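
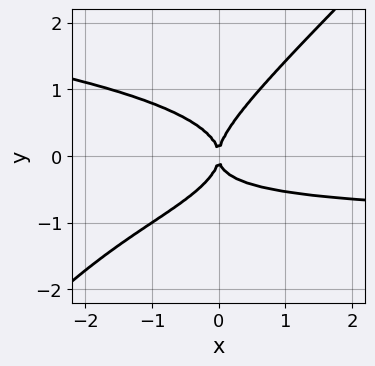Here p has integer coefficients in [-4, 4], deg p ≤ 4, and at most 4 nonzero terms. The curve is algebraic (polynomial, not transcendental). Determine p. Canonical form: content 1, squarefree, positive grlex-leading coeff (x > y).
2*x*y^3 - 2*y^4 + x^2*y + x^2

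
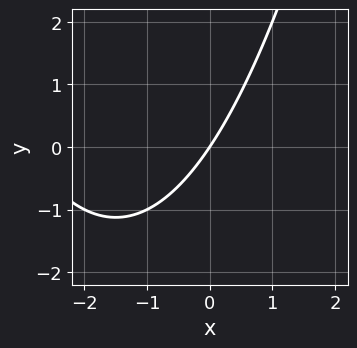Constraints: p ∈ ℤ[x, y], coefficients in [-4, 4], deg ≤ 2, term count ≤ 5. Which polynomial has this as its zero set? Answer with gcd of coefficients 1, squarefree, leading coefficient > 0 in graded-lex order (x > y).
First, deg p = 2.
Then, checking where it meets the axes: one x-axis crossing is at x = 0; it crosses the y-axis at the gridline y = 0.
Finally, the integer polynomial consistent with all of this is the stated p.

x^2 + 3*x - 2*y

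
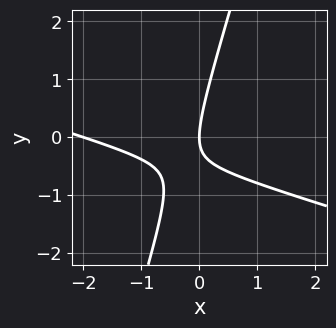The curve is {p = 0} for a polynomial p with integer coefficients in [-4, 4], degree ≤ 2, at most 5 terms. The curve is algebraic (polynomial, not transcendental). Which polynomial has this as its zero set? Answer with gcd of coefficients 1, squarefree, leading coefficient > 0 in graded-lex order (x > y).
x^2 + 3*x*y - y^2 + 2*x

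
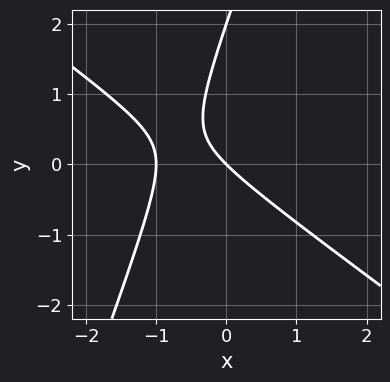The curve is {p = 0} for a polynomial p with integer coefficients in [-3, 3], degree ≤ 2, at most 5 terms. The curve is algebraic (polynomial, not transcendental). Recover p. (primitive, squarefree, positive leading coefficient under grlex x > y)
(a) Degree: a generic line meets the curve in up to 2 points, so deg p = 2.
(b) Checking where it meets the axes: among the integer gridlines, it crosses the x-axis at x ∈ {-1, 0}; the y-axis gridline crossings are at y ∈ {0, 2}.
(c) These observations pin down the coefficients.

2*x^2 + 2*x*y - y^2 + 2*x + 2*y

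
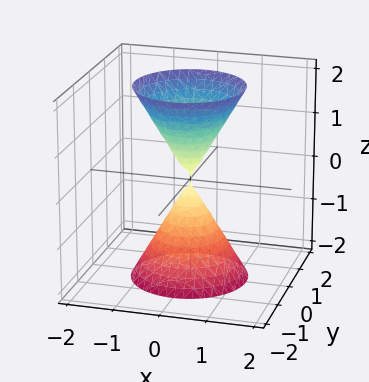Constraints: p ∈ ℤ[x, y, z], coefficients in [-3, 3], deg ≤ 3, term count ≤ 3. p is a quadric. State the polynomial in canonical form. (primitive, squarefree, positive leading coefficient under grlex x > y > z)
3*x^2 + 3*y^2 - z^2

(a) The picture has 2 separate pieces. Treating them together as one polynomial.
(b) Degree: two nappes meeting at a single point; a quadric, so deg p = 2.
(c) Symmetries: mirror symmetry z ↦ −z ⇒ only even powers of z; every cross-section ⟂ z is a circle, so x, y appear only via x² + y².
(d) Against the integer gridlines: it crosses the x-axis at the gridline x = 0; it crosses the z-axis at the gridline z = 0; it crosses the y-axis at the gridline y = 0.
(e) Together with the visible shape, these determine p as stated.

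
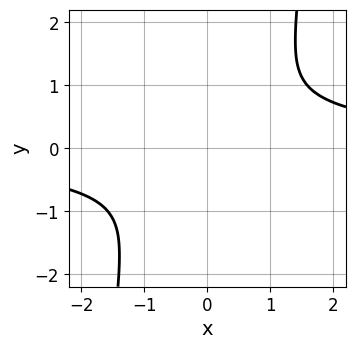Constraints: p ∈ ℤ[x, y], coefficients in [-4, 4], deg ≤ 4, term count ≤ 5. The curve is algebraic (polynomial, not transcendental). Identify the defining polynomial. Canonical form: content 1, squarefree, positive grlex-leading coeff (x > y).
1. The degree is 4 — no degree-3 curve has this shape.
2. Putting this together gives p.

2*x^3*y - 3*x^2 + x*y - 2*y^2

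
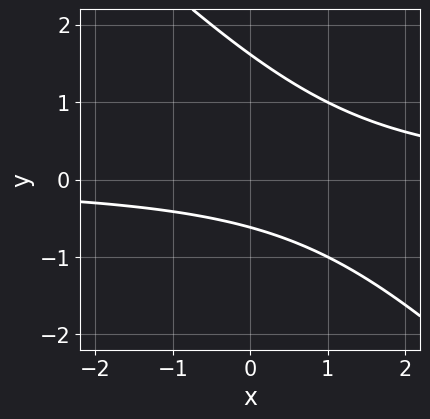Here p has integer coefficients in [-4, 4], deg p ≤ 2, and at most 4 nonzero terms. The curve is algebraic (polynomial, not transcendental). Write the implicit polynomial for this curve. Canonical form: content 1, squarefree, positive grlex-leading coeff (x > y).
First, deg p = 2. The shape is more complex than any degree-1 curve.
Then, reading off the gridlines: the curve avoids every integer x-axis point in the box.
Finally, matching integer coefficients to the picture gives p.

x*y + y^2 - y - 1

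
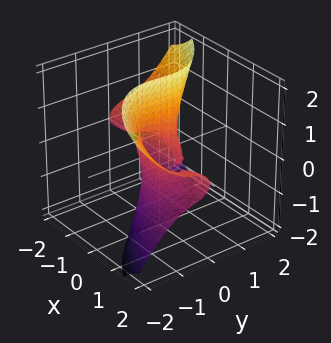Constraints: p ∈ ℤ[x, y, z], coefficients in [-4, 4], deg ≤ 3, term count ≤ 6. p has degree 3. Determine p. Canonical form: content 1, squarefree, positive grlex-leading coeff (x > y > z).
x^2*y + 2*x*y^2 + 3*x*z^2 + 3*y^3 - y

(a) The degree is 3 — the shape is more complex than any degree-2 surface.
(b) Against the integer gridlines: the visible x-axis segment lies entirely on the surface; the visible z-axis segment lies entirely on the surface; one y-axis crossing is at y = 0.
(c) Solving for integer coefficients yields p as stated.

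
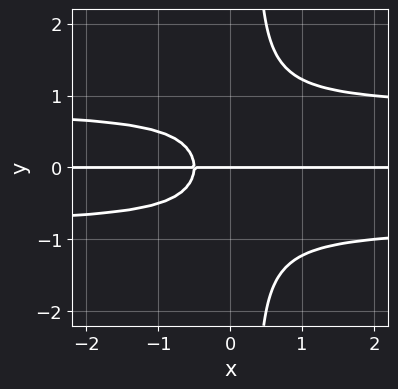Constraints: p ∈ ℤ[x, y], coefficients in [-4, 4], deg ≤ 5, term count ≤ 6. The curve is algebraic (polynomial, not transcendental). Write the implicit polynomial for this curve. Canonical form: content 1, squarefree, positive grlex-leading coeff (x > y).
3*x*y^3 - y^3 - 2*x*y - y

(a) deg p = 4. The shape is more complex than any degree-3 curve.
(b) Observable constraints: it meets the y-axis at y = 0 (among the integer gridlines); every point of the x-axis in the box is on the curve.
(c) Solving for integer coefficients yields p as stated.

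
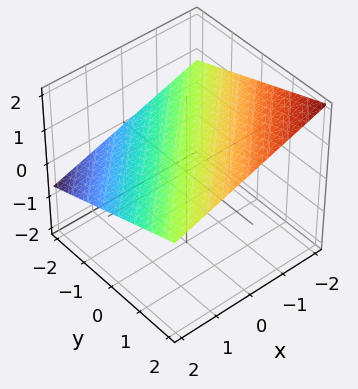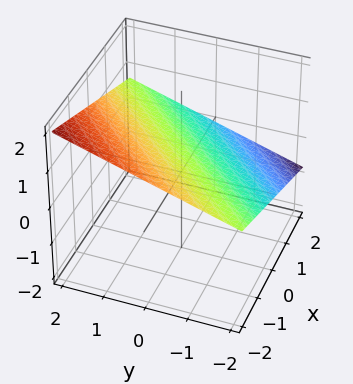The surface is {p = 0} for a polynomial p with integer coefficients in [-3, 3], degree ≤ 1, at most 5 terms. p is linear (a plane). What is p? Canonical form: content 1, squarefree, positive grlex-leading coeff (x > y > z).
x - y + 3*z - 2

(a) The degree is 1 — every cross-section is a straight line — this is a plane.
(b) Observable constraints: one x-axis crossing is at x = 2; one y-axis crossing is at y = -2.
(c) Putting this together gives p.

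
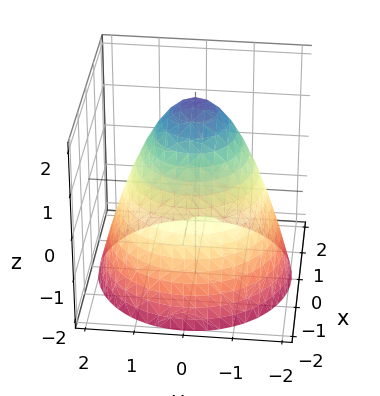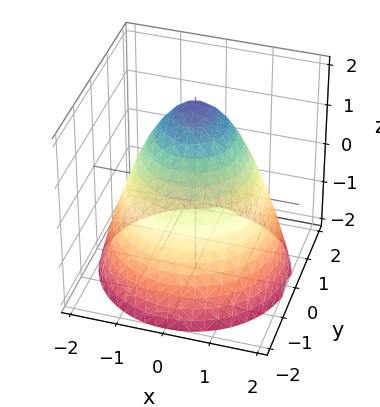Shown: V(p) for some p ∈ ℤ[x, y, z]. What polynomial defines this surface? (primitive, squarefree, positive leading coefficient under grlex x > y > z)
x^2 + y^2 + z - 2

(a) deg p = 2.
(b) Symmetries: rotational symmetry about the z-axis ⇒ p depends on x, y only through x² + y².
(c) Reading off the gridlines: it crosses the z-axis at the gridline z = 2; a circular section at z = 0 has radius between 1 and 2.
(d) Fitting integer coefficients to these (and the overall shape) gives p.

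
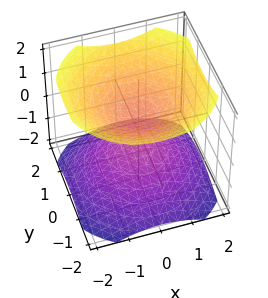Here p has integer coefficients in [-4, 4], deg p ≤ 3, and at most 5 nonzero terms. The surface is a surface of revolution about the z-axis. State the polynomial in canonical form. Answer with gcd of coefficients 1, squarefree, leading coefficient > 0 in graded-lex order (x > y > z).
2*x^2 + 2*y^2 - 3*z^2 + 1

(a) I count 2 distinct pieces. Treating them together as one polynomial.
(b) deg p = 2. A generic line meets the surface in up to 2 points.
(c) By symmetry, the z-axis is an axis of rotation, so x and y enter only as x² + y².
(d) From the visible intercepts: the surface avoids every integer y-axis point in the box; no x-intercept at any integer in the box; a circular section at z = 1 has radius exactly 1.
(e) Solving for integer coefficients yields p as stated.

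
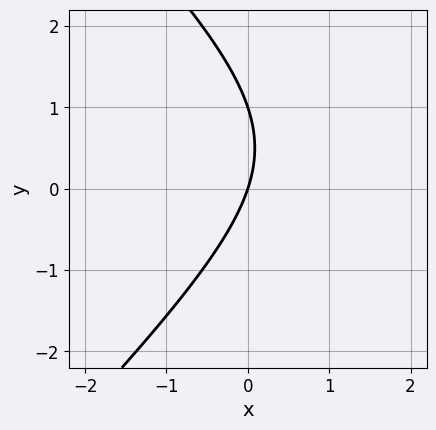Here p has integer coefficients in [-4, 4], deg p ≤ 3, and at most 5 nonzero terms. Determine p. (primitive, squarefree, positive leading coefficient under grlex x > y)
First, deg p = 2.
Then, from the axis intercepts and sections: one x-axis crossing is at x = 0; among the integer gridlines, it crosses the y-axis at y ∈ {0, 1}.
Finally, together with the visible shape, these determine p as stated.

x^2 - y^2 - 3*x + y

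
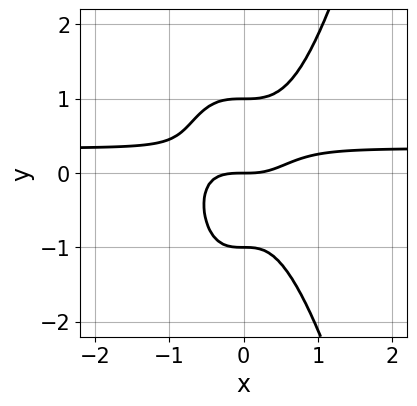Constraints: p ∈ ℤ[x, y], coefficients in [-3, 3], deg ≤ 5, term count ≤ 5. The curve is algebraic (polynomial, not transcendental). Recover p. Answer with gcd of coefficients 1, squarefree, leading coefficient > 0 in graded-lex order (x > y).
First, degree: the shape is more complex than any degree-3 curve, so deg p = 4.
Next, checking where it meets the axes: it crosses the x-axis at the gridline x = 0; the y-axis gridline crossings are at y ∈ {-1, 0, 1}.
Finally, assembling these constraints gives the stated polynomial.

3*x^3*y - x^3 - y^3 + y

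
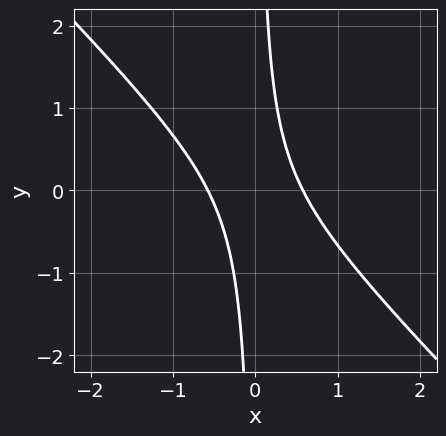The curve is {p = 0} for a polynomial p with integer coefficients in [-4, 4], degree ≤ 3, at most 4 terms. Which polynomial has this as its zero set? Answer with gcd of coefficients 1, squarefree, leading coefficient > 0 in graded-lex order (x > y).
First, the degree is 2 — a generic line meets the curve in up to 2 points.
Then, against the integer gridlines: no y-intercept at any integer in the box.
Finally, putting this together gives p.

3*x^2 + 3*x*y - 1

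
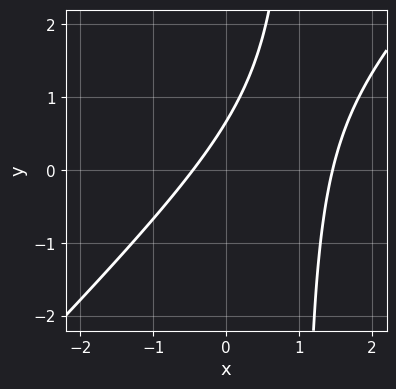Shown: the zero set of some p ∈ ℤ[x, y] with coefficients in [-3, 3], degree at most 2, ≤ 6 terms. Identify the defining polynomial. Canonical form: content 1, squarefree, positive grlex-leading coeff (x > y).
(a) deg p = 2. No degree-1 curve has this shape.
(b) Matching integer coefficients to the picture gives p.

3*x^2 - 3*x*y - 3*x + 3*y - 2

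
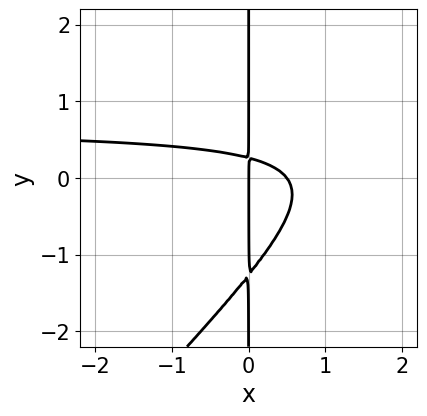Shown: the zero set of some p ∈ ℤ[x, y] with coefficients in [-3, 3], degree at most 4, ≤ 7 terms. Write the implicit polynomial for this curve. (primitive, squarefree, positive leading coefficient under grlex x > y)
3*x^2*y - 3*x*y^2 - 2*x^2 - 3*x*y + x

deg p = 3. No degree-2 curve has this shape.
From the axis intercepts and sections: every point of the y-axis in the box is on the curve; it crosses the x-axis at the gridline x = 0.
The integer polynomial consistent with all of this is the stated p.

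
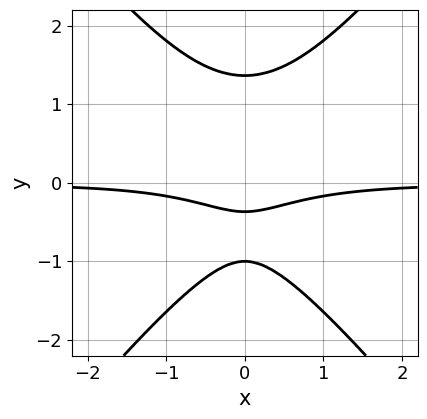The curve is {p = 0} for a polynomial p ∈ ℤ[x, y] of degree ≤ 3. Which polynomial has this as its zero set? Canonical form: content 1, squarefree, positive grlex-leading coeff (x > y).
1. Degree: no degree-2 curve has this shape, so deg p = 3.
2. Symmetries: it's symmetric under x → −x, forcing even powers of x.
3. Checking where it meets the axes: it crosses the y-axis at the gridline y = -1; it misses every integer gridline on the x-axis.
4. Assembling these constraints gives the stated polynomial.

3*x^2*y - 2*y^3 + 3*y + 1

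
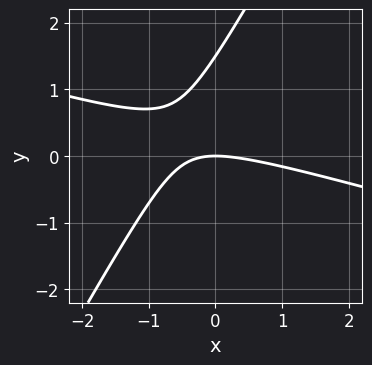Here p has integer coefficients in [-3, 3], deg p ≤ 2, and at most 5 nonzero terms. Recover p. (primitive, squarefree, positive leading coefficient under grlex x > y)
First, the degree is 2 — the shape is more complex than any degree-1 curve.
Next, from the visible intercepts: one x-axis crossing is at x = 0; one y-axis crossing is at y = 0.
Finally, these observations pin down the coefficients.

x^2 + 3*x*y - 2*y^2 + 3*y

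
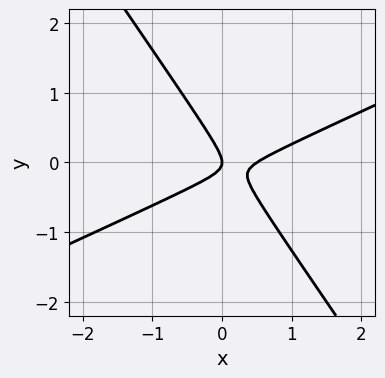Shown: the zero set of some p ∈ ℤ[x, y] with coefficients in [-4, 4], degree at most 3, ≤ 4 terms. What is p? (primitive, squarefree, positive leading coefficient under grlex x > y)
2*x^2 - 3*x*y - 3*y^2 - x

deg p = 2. No degree-1 curve has this shape.
Observable constraints: one y-axis crossing is at y = 0; it meets the x-axis at x = 0 (among the integer gridlines).
Solving for integer coefficients yields p as stated.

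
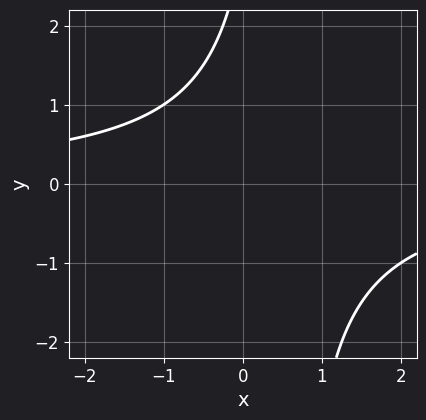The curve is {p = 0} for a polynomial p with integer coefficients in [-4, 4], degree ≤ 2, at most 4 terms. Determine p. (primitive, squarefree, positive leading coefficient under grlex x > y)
2*x*y - y + 3

(a) Degree: the shape is more complex than any degree-1 curve, so deg p = 2.
(b) Against the integer gridlines: the curve avoids every integer x-axis point in the box; no y-intercept at any integer in the box.
(c) These observations pin down the coefficients.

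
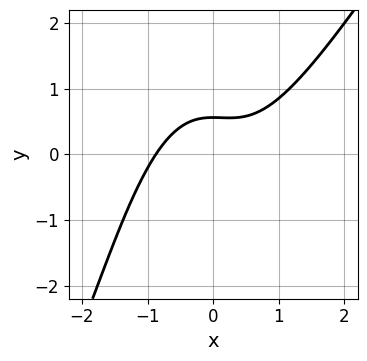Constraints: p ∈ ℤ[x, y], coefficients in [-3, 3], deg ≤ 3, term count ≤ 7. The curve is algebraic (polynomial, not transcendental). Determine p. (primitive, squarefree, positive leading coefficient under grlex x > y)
Degree: the shape is more complex than any degree-2 curve, so deg p = 3.
The integer polynomial consistent with all of this is the stated p.

3*x^3 - 2*x^2*y - y^2 - 3*y + 2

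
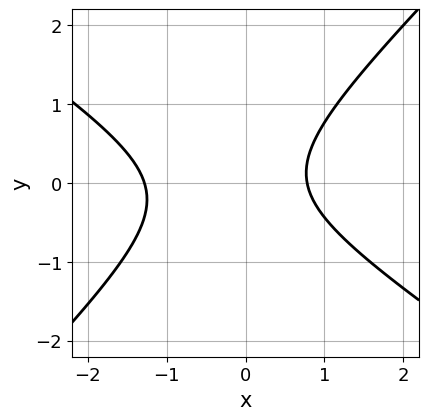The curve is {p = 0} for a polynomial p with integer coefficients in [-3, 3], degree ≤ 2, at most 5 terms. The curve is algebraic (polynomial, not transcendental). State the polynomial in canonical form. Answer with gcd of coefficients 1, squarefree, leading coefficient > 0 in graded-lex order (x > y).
2*x^2 + x*y - 3*y^2 + x - 2

1. Degree: no degree-1 curve has this shape, so deg p = 2.
2. Observable constraints: no y-intercept at any integer in the box.
3. Fitting integer coefficients to these (and the overall shape) gives p.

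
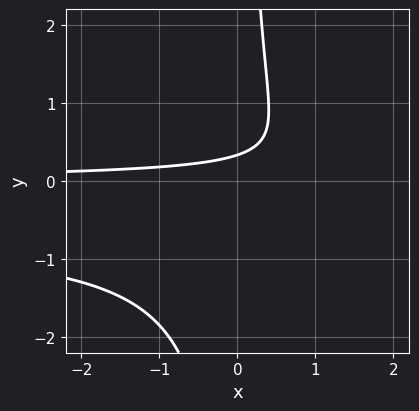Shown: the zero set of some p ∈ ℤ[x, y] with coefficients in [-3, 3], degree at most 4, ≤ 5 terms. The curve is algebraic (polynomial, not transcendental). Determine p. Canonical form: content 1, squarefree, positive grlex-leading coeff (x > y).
(a) deg p = 3. No degree-2 curve has this shape.
(b) From the visible intercepts: no x-intercept at any integer in the box.
(c) The integer polynomial consistent with all of this is the stated p.

3*x*y^2 + 2*x*y - 3*y + 1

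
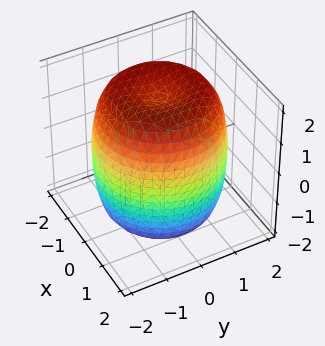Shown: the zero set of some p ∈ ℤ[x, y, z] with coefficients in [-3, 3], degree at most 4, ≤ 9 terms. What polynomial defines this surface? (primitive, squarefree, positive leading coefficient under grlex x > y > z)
The degree is 4 — the shape is more complex than any degree-3 surface.
By symmetry, the z-axis is an axis of rotation, so x and y enter only as x² + y².
Against the integer gridlines: a circular section at z = 0 has radius between 1 and 2.
Fitting integer coefficients to these (and the overall shape) gives p.

x^4 + 2*x^2*y^2 + y^4 - 2*x^2 - 2*y^2 + z^2 - 3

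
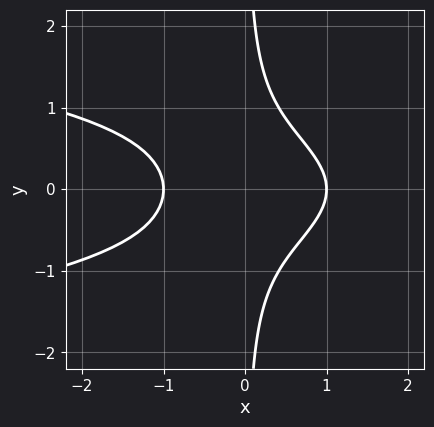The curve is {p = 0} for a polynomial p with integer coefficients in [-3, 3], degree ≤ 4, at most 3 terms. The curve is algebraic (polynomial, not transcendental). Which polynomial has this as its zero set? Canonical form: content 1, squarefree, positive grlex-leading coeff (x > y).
1. deg p = 3. A generic line meets the curve in up to 3 points.
2. Symmetries: the y ↦ −y reflection is a symmetry, so y appears only in even powers.
3. Checking where it meets the axes: among the integer gridlines, it crosses the x-axis at x ∈ {-1, 1}; the curve avoids every integer y-axis point in the box.
4. Matching integer coefficients to the picture gives p.

2*x*y^2 + x^2 - 1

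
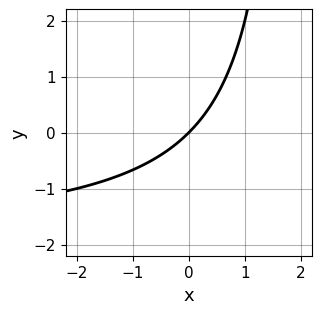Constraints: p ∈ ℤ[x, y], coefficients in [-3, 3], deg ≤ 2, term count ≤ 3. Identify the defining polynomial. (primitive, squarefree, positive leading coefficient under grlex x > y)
x*y + 2*x - 2*y

1. The degree is 2 — no degree-1 curve has this shape.
2. Observable constraints: it meets the x-axis at x = 0 (among the integer gridlines); it crosses the y-axis at the gridline y = 0.
3. Solving for integer coefficients yields p as stated.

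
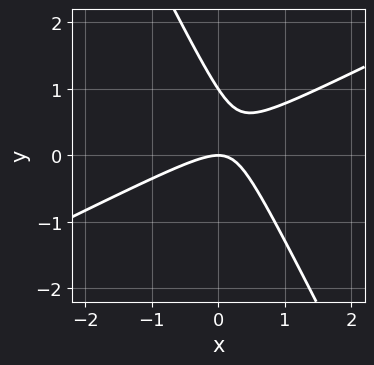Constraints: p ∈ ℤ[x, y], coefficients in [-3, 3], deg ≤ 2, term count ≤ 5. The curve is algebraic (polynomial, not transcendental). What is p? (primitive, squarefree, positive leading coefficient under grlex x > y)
2*x^2 - 3*x*y - 2*y^2 + 2*y

1. The degree is 2 — a generic line meets the curve in up to 2 points.
2. Reading off the gridlines: the y-axis gridline crossings are at y ∈ {0, 1}; one x-axis crossing is at x = 0.
3. Together with the visible shape, these determine p as stated.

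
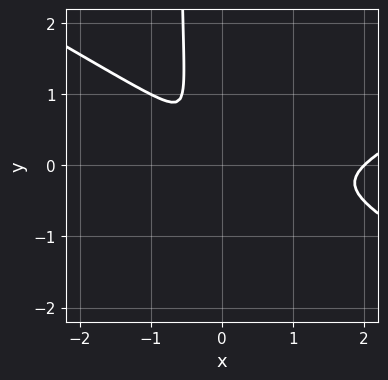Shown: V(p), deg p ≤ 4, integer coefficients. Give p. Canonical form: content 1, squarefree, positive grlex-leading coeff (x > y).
x^3 - 3*x*y^2 - 2*x^2 - 2*x*y - 2*y^2

deg p = 3.
Against the integer gridlines: it meets the x-axis at x = 2 (among the integer gridlines).
Together with the visible shape, these determine p as stated.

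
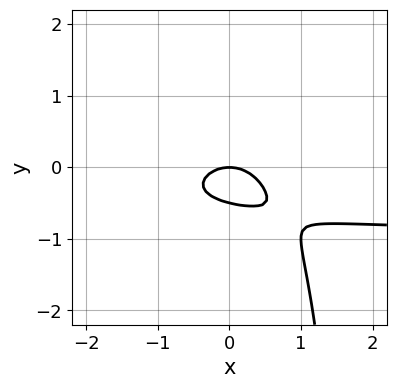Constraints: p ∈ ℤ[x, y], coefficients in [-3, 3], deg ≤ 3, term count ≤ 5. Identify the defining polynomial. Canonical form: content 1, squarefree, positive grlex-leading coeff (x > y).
x^2*y - x*y^2 + x^2 + 2*y^2 + y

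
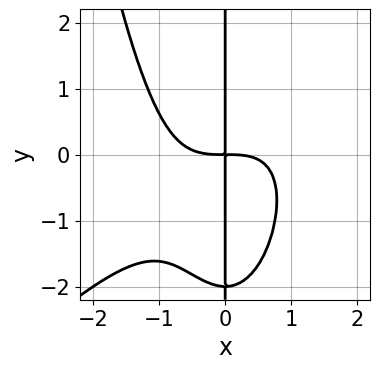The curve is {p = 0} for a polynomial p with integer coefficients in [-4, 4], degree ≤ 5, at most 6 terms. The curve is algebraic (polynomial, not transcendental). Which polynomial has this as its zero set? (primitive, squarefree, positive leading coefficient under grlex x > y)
(a) The degree is 4 — no degree-3 curve has this shape.
(b) From the visible intercepts: every point of the y-axis in the box is on the curve.
(c) Matching integer coefficients to the picture gives p.

x^4 - x^3*y + x*y^2 + 2*x*y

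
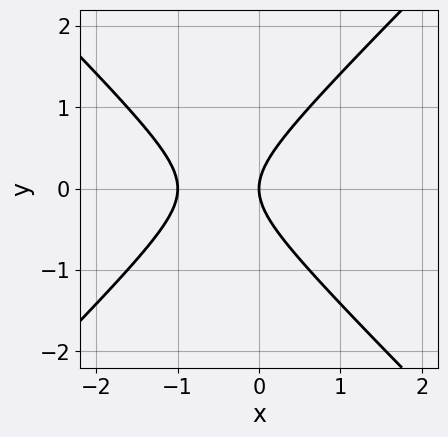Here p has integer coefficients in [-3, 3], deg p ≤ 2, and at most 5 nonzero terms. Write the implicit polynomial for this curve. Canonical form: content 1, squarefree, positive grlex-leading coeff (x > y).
x^2 - y^2 + x

First, degree: no degree-1 curve has this shape, so deg p = 2.
Next, symmetries: it's symmetric under y → −y, forcing even powers of y.
Then, from the axis intercepts and sections: among the integer gridlines, it crosses the x-axis at x ∈ {-1, 0}; one y-axis crossing is at y = 0.
Finally, fitting integer coefficients to these (and the overall shape) gives p.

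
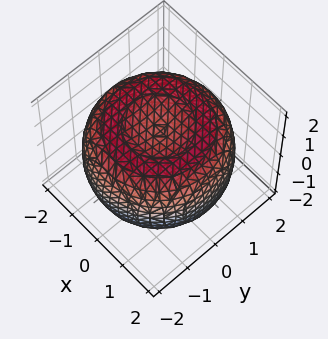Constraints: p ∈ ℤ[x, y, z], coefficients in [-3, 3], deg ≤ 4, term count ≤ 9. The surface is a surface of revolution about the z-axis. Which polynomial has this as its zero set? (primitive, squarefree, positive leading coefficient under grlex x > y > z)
(a) Degree: no degree-3 surface has this shape, so deg p = 4.
(b) Symmetries: the surface is invariant under rotation about z: p = q(x² + y², z).
(c) From the visible intercepts: a circular section at z = -1 has radius between 1 and 2; among the integer gridlines, it crosses the z-axis at z ∈ {-1, 1}.
(d) The integer polynomial consistent with all of this is the stated p.

x^4 + 2*x^2*y^2 + y^4 - 3*x^2 - 3*y^2 + 3*z^2 - 3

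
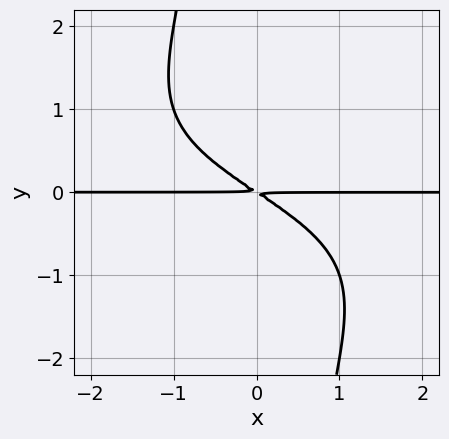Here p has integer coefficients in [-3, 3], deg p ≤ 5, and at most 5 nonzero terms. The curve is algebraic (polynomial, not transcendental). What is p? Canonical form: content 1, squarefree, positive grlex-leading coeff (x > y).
1. The degree is 4 — no degree-3 curve has this shape.
2. From the axis intercepts and sections: the visible x-axis segment lies entirely on the curve.
3. Fitting integer coefficients to these (and the overall shape) gives p.

x*y^3 + 2*x*y + 3*y^2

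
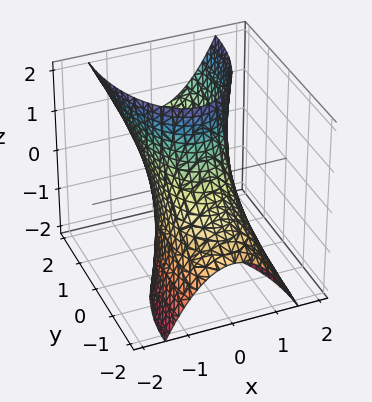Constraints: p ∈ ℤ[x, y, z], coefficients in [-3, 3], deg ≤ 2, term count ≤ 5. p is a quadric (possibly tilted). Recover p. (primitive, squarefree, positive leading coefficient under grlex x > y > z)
(a) Degree: the shape is more complex than any degree-1 surface, so deg p = 2.
(b) Observable constraints: no z-intercept at any integer in the box.
(c) Solving for integer coefficients yields p as stated.

3*x^2 + y^2 - 2*y*z - 2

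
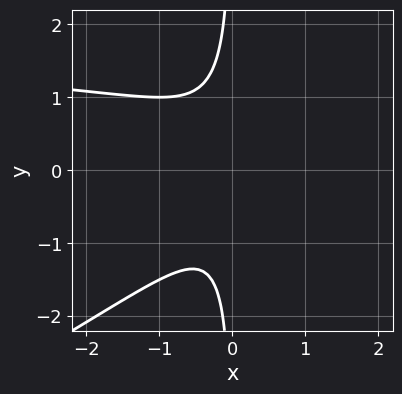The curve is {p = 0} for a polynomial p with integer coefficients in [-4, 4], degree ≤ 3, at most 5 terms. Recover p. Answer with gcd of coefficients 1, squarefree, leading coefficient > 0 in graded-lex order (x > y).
x^2*y - 2*x*y^2 - 2*x^2 - 1

deg p = 3. No degree-2 curve has this shape.
Observable constraints: it misses every integer gridline on the x-axis; it misses every integer gridline on the y-axis.
These observations pin down the coefficients.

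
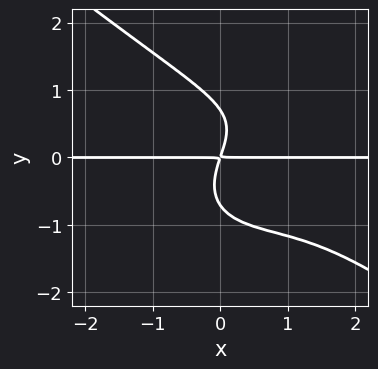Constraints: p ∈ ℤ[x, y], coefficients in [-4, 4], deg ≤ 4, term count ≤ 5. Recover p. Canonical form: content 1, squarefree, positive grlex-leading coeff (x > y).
x^3*y + 2*y^4 - 2*x^2*y + 3*x*y - y^2

1. deg p = 4. A generic line meets the curve in up to 4 points.
2. Observable constraints: the visible x-axis segment lies entirely on the curve.
3. Putting this together gives p.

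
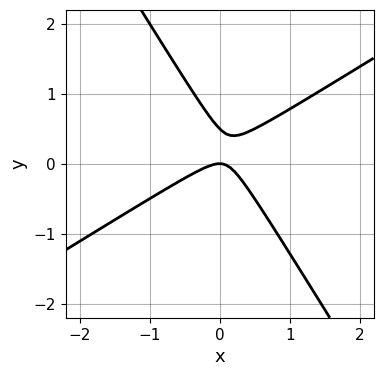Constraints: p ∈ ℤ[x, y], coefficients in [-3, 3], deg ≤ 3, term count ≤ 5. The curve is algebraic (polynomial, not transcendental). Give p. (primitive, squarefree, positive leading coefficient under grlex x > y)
deg p = 2. The shape is more complex than any degree-1 curve.
Checking where it meets the axes: it meets the x-axis at x = 0 (among the integer gridlines); one y-axis crossing is at y = 0.
Fitting integer coefficients to these (and the overall shape) gives p.

2*x^2 - 2*x*y - 2*y^2 + y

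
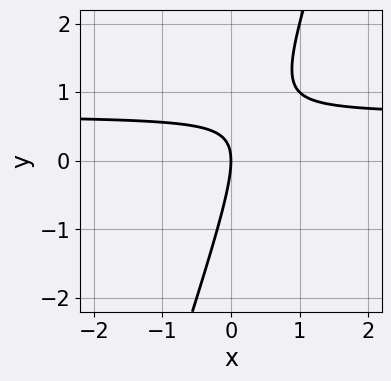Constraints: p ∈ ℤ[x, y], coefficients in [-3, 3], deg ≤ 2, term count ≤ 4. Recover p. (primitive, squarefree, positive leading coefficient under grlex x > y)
3*x*y - y^2 - 2*x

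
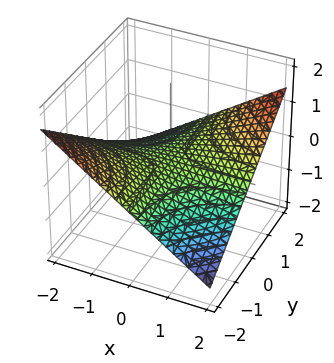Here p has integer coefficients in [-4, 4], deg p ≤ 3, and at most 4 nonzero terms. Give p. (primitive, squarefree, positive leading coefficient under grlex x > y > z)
deg p = 2. A hyperbolic paraboloid; a quadric.
Reading off the gridlines: every point of the y-axis in the box is on the surface; it meets the z-axis at z = 0 (among the integer gridlines); the visible x-axis segment lies entirely on the surface.
Matching integer coefficients to the picture gives p.

x*y - 3*z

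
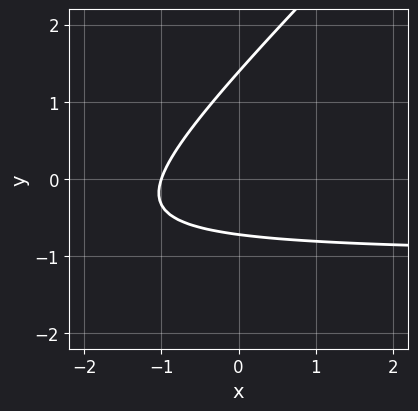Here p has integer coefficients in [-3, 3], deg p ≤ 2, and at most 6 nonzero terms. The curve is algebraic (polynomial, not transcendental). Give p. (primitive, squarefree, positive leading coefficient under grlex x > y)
3*x*y - 3*y^2 + 3*x + 2*y + 3

1. deg p = 2. The shape is more complex than any degree-1 curve.
2. Against the integer gridlines: one x-axis crossing is at x = -1.
3. The integer polynomial consistent with all of this is the stated p.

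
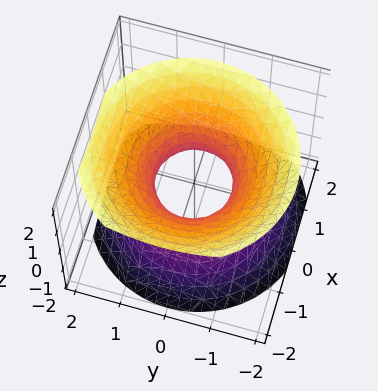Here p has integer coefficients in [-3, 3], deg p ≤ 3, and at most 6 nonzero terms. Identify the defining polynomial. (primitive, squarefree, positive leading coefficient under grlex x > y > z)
3*x^2 + x*z + 3*y^2 - 3*z^2 - 2

(a) The degree is 2 — the shape is more complex than any degree-1 surface.
(b) Observable constraints: the surface avoids every integer z-axis point in the box.
(c) Together with the visible shape, these determine p as stated.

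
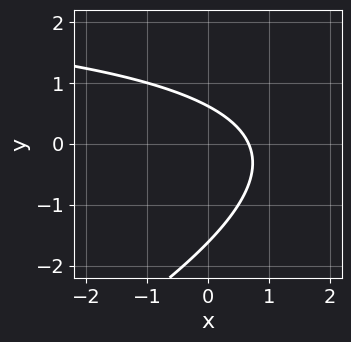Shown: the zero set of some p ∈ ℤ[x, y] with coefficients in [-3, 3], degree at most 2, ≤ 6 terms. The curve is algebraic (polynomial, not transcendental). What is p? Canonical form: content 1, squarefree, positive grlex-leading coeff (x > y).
The degree is 2 — the shape is more complex than any degree-1 curve.
The integer polynomial consistent with all of this is the stated p.

x*y - 2*y^2 - 3*x - 2*y + 2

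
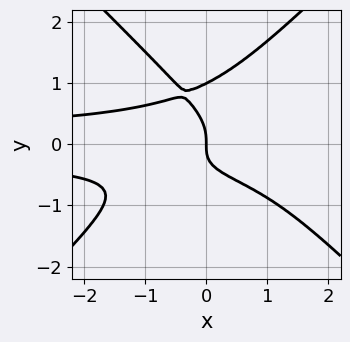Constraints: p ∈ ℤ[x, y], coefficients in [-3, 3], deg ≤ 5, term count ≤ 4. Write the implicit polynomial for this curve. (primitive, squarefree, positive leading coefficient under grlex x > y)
1. Degree: a generic line meets the curve in up to 4 points, so deg p = 4.
2. From the visible intercepts: it meets the x-axis at x = 0 (among the integer gridlines); among the integer gridlines, it crosses the y-axis at y ∈ {0, 1}.
3. Matching integer coefficients to the picture gives p.

2*x^2*y^2 - 2*y^4 + 2*y^3 + x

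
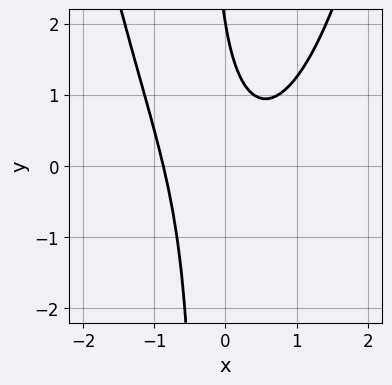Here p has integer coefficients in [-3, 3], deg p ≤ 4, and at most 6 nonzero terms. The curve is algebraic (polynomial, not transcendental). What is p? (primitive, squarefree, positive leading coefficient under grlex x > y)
(a) The degree is 3 — no degree-2 curve has this shape.
(b) Reading off the gridlines: it meets the y-axis at y = 2 (among the integer gridlines).
(c) Solving for integer coefficients yields p as stated.

3*x^3 - 3*x*y - y + 2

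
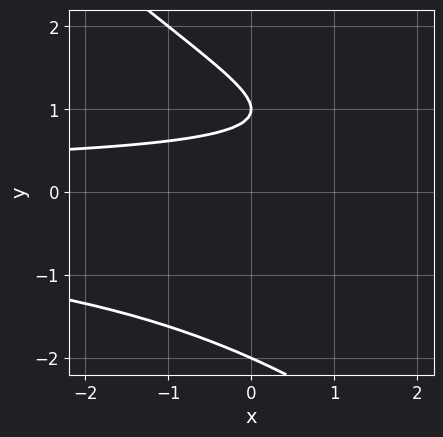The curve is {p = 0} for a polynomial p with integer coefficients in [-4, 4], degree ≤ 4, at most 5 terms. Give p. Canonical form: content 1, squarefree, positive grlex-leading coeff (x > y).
The degree is 3 — no degree-2 curve has this shape.
Reading off the gridlines: the y-axis gridline crossings are at y ∈ {-2, 1}; the curve avoids every integer x-axis point in the box.
The integer polynomial consistent with all of this is the stated p.

x*y^2 + y^3 - 3*y + 2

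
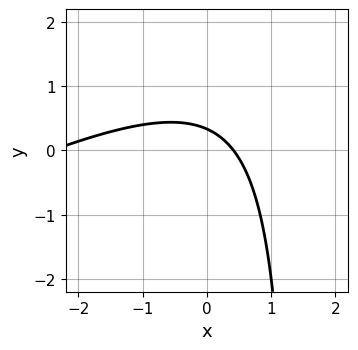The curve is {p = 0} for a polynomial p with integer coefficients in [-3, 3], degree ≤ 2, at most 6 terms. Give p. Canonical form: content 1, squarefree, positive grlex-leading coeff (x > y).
x^2 - 2*x*y + 2*x + 3*y - 1

First, deg p = 2. The shape is more complex than any degree-1 curve.
Finally, solving for integer coefficients yields p as stated.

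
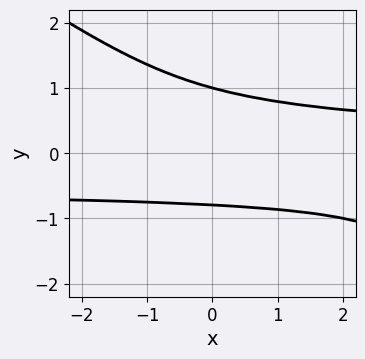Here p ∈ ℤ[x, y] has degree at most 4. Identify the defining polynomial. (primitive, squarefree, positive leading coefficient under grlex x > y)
2*x*y^3 + 3*y^4 + x*y^2 - y - 2

deg p = 4.
From the visible intercepts: it misses every integer gridline on the x-axis; it meets the y-axis at y = 1 (among the integer gridlines).
Matching integer coefficients to the picture gives p.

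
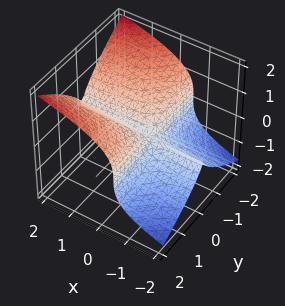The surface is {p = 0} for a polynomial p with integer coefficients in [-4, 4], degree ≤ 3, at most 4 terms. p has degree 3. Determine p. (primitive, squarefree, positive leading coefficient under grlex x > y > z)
2*x*y^2 - 3*z^3 + y^2

(a) Degree: no degree-2 surface has this shape, so deg p = 3.
(b) From the visible intercepts: every point of the x-axis in the box is on the surface; it meets the z-axis at z = 0 (among the integer gridlines).
(c) The integer polynomial consistent with all of this is the stated p.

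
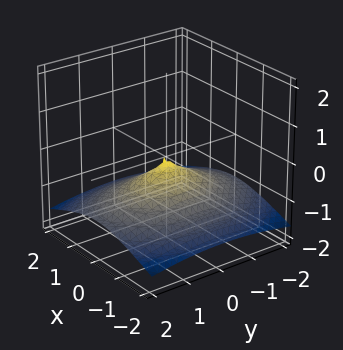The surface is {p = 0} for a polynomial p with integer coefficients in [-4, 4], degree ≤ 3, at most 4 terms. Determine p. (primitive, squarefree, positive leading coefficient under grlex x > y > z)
First, deg p = 3. The shape is more complex than any degree-2 surface.
Then, against the integer gridlines: it crosses the x-axis at the gridline x = 0; it meets the z-axis at z = 0 (among the integer gridlines); one y-axis crossing is at y = 0.
Finally, these observations pin down the coefficients.

3*z^3 + 2*x^2 + y^2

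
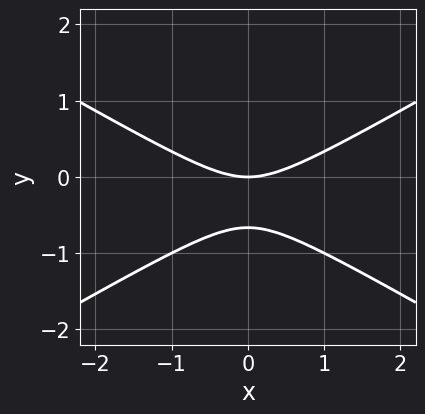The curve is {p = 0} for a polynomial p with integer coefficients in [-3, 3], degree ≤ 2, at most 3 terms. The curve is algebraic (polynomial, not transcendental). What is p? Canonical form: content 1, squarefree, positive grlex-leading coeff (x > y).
The degree is 2 — the shape is more complex than any degree-1 curve.
Symmetries: the x ↦ −x reflection is a symmetry, so x appears only in even powers.
Observable constraints: it meets the x-axis at x = 0 (among the integer gridlines); it crosses the y-axis at the gridline y = 0.
Together with the visible shape, these determine p as stated.

x^2 - 3*y^2 - 2*y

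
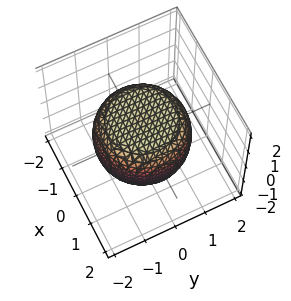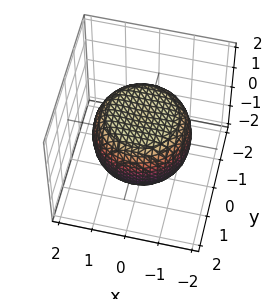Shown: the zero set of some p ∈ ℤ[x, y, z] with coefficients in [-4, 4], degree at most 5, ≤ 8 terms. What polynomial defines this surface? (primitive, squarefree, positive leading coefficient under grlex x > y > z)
x^4 + 2*x^2*y^2 + y^4 - x^2 - y^2 + 2*z^2 - 2

1. deg p = 4. No degree-3 surface has this shape.
2. By symmetry, the surface is invariant under rotation about z: p = q(x² + y², z).
3. Reading off the gridlines: among the integer gridlines, it crosses the z-axis at z ∈ {-1, 1}; a circular section at z = 0 has radius between 1 and 2.
4. Together with the visible shape, these determine p as stated.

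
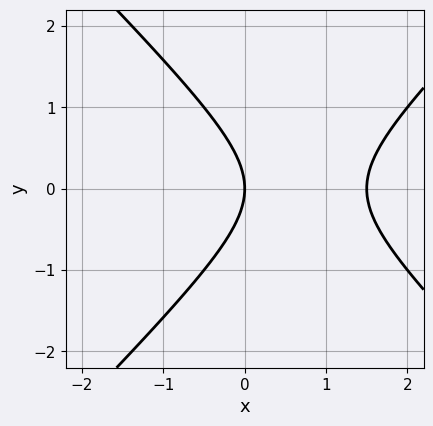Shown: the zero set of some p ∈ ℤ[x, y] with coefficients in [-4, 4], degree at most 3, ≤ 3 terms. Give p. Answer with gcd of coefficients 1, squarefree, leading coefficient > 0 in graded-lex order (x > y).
2*x^2 - 2*y^2 - 3*x

(a) deg p = 2. No degree-1 curve has this shape.
(b) Symmetries: mirror symmetry y ↦ −y ⇒ only even powers of y.
(c) From the visible intercepts: one x-axis crossing is at x = 0; it crosses the y-axis at the gridline y = 0.
(d) These observations pin down the coefficients.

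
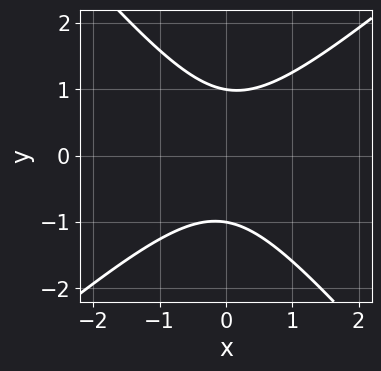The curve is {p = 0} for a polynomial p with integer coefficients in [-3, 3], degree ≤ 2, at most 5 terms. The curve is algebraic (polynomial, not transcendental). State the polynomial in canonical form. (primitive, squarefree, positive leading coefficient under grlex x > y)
3*x^2 - x*y - 3*y^2 + 3

First, the degree is 2 — a generic line meets the curve in up to 2 points.
Next, observable constraints: the y-axis gridline crossings are at y ∈ {-1, 1}; it misses every integer gridline on the x-axis.
Finally, these observations pin down the coefficients.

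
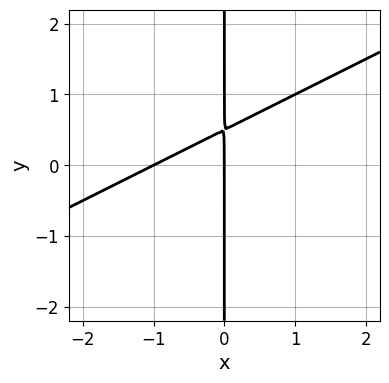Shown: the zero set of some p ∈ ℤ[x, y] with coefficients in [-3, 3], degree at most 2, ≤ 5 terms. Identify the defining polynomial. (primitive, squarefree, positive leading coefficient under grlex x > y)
x^2 - 2*x*y + x

1. The degree is 2 — the shape is more complex than any degree-1 curve.
2. Observable constraints: among the integer gridlines, it crosses the x-axis at x ∈ {-1, 0}; the visible y-axis segment lies entirely on the curve.
3. These observations pin down the coefficients.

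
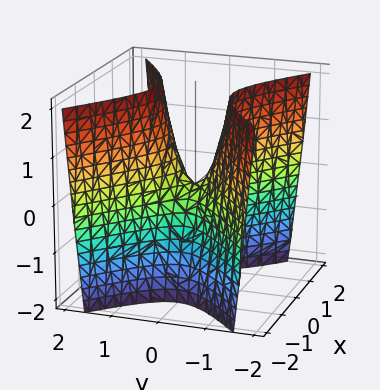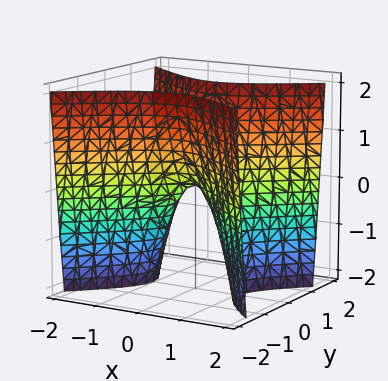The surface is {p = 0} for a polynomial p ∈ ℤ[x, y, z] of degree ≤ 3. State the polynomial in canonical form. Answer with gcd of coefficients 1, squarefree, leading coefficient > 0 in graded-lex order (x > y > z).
2*x^2 - 3*y^2 + z

First, degree: a saddle surface; a quadric, so deg p = 2.
Next, symmetries: it's symmetric under x → −x, forcing even powers of x; the y ↦ −y reflection is a symmetry, so y appears only in even powers.
Next, reading off the gridlines: one z-axis crossing is at z = 0; it crosses the y-axis at the gridline y = 0; one x-axis crossing is at x = 0.
Finally, solving for integer coefficients yields p as stated.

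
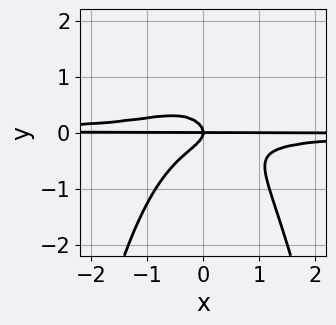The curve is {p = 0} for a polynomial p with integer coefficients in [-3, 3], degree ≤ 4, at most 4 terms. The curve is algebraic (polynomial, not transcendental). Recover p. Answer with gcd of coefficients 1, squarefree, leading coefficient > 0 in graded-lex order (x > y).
(a) Degree: the shape is more complex than any degree-3 curve, so deg p = 4.
(b) From the visible intercepts: the visible x-axis segment lies entirely on the curve; one y-axis crossing is at y = 0.
(c) Assembling these constraints gives the stated polynomial.

3*x^2*y^2 + 3*y^3 + x*y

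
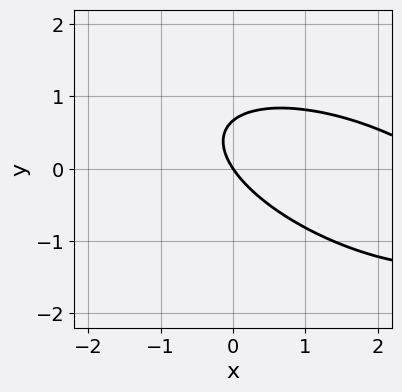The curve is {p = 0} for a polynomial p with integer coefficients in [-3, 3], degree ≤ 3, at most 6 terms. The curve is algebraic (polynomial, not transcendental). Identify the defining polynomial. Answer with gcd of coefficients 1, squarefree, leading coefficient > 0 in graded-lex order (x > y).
x^2 + 2*x*y + 3*y^2 - 3*x - 2*y

Degree: the shape is more complex than any degree-1 curve, so deg p = 2.
From the axis intercepts and sections: it crosses the x-axis at the gridline x = 0; one y-axis crossing is at y = 0.
Solving for integer coefficients yields p as stated.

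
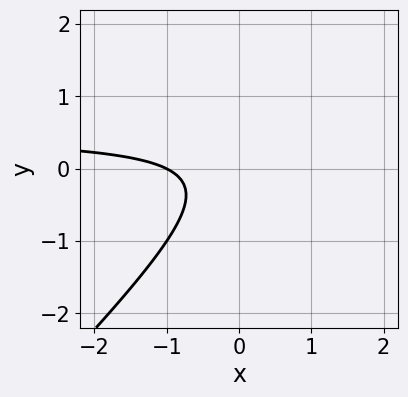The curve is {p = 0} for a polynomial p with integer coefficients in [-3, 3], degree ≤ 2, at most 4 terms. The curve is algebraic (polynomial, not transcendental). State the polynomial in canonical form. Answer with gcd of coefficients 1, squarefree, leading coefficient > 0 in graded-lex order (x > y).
2*x*y - 2*y^2 - x - 1

(a) The degree is 2 — no degree-1 curve has this shape.
(b) Reading off the gridlines: the curve avoids every integer y-axis point in the box; it meets the x-axis at x = -1 (among the integer gridlines).
(c) These observations pin down the coefficients.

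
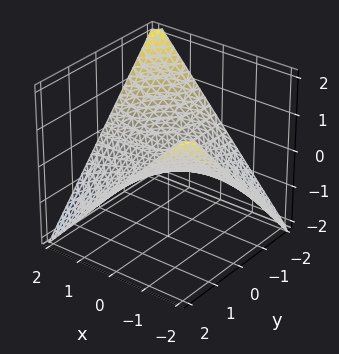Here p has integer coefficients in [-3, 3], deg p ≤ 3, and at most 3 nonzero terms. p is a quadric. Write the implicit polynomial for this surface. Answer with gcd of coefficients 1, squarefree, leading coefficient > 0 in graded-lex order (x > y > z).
1. The degree is 2 — a hyperbolic paraboloid; a quadric.
2. From the axis intercepts and sections: every point of the y-axis in the box is on the surface; it meets the z-axis at z = 0 (among the integer gridlines); the visible x-axis segment lies entirely on the surface.
3. Fitting integer coefficients to these (and the overall shape) gives p.

x*y + 2*z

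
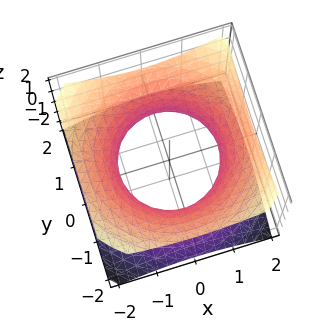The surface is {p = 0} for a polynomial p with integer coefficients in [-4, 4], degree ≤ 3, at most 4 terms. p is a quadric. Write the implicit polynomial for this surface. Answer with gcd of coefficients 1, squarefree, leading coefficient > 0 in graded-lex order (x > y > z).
2*x^2 + 2*y^2 - 3*z^2 - 3

(a) The degree is 2 — an hourglass — one-sheet hyperboloid; a quadric.
(b) Symmetries: the surface is invariant under rotation about z: p = q(x² + y², z); mirror symmetry z ↦ −z ⇒ only even powers of z.
(c) Observable constraints: no z-intercept at any integer in the box; a circular section at z = -1 has radius between 1 and 2.
(d) Putting this together gives p.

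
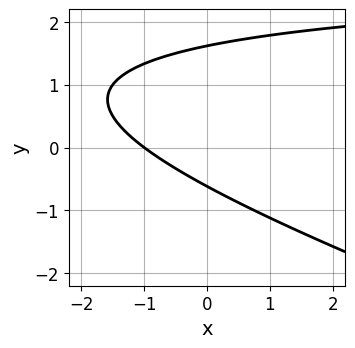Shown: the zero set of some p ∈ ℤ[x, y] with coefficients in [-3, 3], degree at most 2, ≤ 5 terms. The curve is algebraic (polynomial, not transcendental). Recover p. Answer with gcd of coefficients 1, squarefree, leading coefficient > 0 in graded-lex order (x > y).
1. Degree: the shape is more complex than any degree-1 curve, so deg p = 2.
2. Observable constraints: it meets the x-axis at x = -1 (among the integer gridlines).
3. These observations pin down the coefficients.

x*y + 3*y^2 - 3*x - 3*y - 3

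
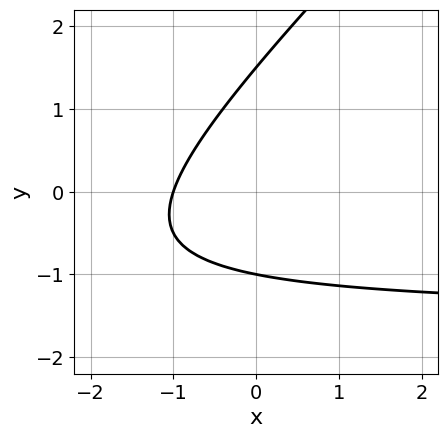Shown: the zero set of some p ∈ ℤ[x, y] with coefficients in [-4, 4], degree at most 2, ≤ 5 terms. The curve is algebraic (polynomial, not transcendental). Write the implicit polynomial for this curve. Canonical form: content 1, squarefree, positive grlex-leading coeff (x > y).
First, deg p = 2. The shape is more complex than any degree-1 curve.
Then, from the axis intercepts and sections: it crosses the x-axis at the gridline x = -1; it crosses the y-axis at the gridline y = -1.
Finally, the integer polynomial consistent with all of this is the stated p.

2*x*y - 2*y^2 + 3*x + y + 3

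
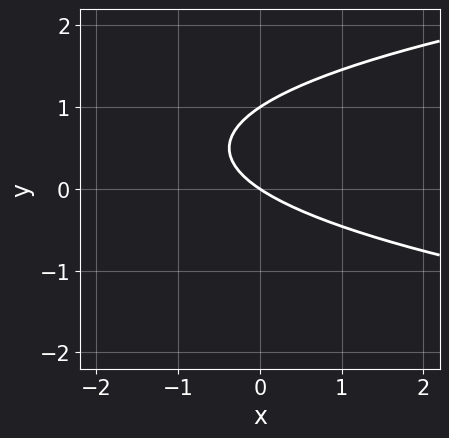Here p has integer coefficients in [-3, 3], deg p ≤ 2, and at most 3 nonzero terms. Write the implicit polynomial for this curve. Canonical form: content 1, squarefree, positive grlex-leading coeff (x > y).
First, the degree is 2 — a generic line meets the curve in up to 2 points.
Then, observable constraints: it meets the x-axis at x = 0 (among the integer gridlines); the y-axis gridline crossings are at y ∈ {0, 1}.
Finally, solving for integer coefficients yields p as stated.

3*y^2 - 2*x - 3*y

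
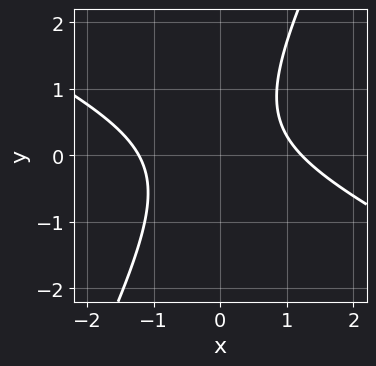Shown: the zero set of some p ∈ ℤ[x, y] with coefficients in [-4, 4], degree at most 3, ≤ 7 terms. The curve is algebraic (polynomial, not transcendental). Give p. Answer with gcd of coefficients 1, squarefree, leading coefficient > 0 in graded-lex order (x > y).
2*x^2 + 3*x*y - 2*y^2 + y - 3

Degree: the shape is more complex than any degree-1 curve, so deg p = 2.
Observable constraints: it misses every integer gridline on the y-axis.
Putting this together gives p.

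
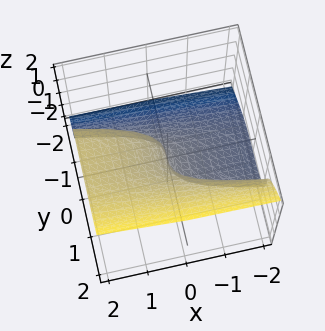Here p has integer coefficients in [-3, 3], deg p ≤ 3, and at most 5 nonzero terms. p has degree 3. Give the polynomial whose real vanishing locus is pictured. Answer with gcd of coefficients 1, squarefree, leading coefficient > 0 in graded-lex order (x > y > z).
3*y^3 - 3*z^3 + 2*x

Degree: no degree-2 surface has this shape, so deg p = 3.
Reading off the gridlines: one y-axis crossing is at y = 0; one z-axis crossing is at z = 0.
Putting this together gives p.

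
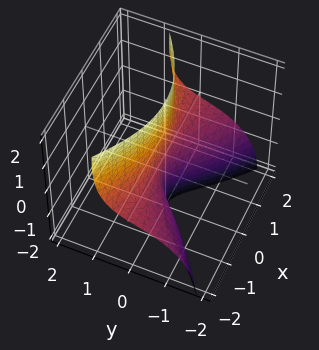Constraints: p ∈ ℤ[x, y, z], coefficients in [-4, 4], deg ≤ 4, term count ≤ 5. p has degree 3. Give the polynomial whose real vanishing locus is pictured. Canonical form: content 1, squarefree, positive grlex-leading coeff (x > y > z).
deg p = 3. No degree-2 surface has this shape.
Against the integer gridlines: the visible x-axis segment lies entirely on the surface; it crosses the y-axis at the gridline y = 0.
The integer polynomial consistent with all of this is the stated p. Check: (0, 0, 1) on the z-axis lies on the surface, and p(0, 0, 1) = 0. ✓

x^2*z - y^3 - y*z^2 - 2*y*z - 2*y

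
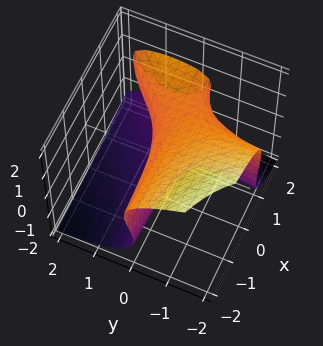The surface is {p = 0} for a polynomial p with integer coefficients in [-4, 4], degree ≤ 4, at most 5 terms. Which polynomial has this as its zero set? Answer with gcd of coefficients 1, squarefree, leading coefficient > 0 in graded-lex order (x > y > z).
deg p = 3.
Checking where it meets the axes: every point of the x-axis in the box is on the surface; it crosses the y-axis at the gridline y = 0; the z-axis gridline crossings are at z ∈ {-1, 0, 1}.
Together with the visible shape, these determine p as stated.

x*y^2 + 3*z^3 - 3*x*y + 3*y - 3*z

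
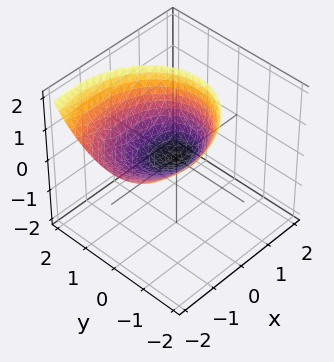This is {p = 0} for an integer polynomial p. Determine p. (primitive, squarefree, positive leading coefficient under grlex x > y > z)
First, degree: the shape is more complex than any degree-1 surface, so deg p = 2.
Then, from the axis intercepts and sections: it meets the y-axis at y = 0 (among the integer gridlines); it meets the z-axis at z = 0 (among the integer gridlines); one x-axis crossing is at x = 0.
Finally, together with the visible shape, these determine p as stated.

2*x^2 + 3*x*z + 3*y^2 - 3*z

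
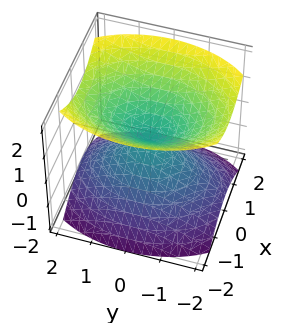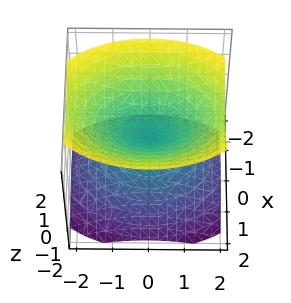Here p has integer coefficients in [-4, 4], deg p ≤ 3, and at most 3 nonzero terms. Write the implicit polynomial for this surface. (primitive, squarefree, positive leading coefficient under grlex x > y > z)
(a) I count 2 distinct pieces. They look like related sheets of one shape, so recover p as a whole.
(b) deg p = 2. Two nappes meeting at a single point; a quadric.
(c) Symmetries: the y ↦ −y reflection is a symmetry, so y appears only in even powers; the x ↦ −x reflection is a symmetry, so x appears only in even powers; the z ↦ −z reflection is a symmetry, so z appears only in even powers.
(d) From the visible intercepts: one x-axis crossing is at x = 0; one z-axis crossing is at z = 0.
(e) Matching integer coefficients to the picture gives p.

2*x^2 + y^2 - 2*z^2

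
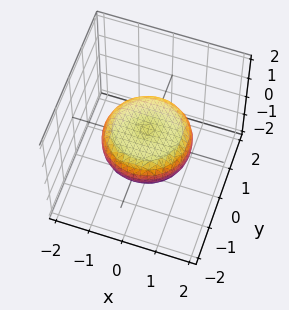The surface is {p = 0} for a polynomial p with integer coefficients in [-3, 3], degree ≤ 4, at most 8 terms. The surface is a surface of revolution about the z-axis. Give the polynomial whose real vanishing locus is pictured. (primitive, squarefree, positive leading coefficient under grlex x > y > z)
The degree is 4 — a generic line meets the surface in up to 4 points.
Symmetries: the z-axis is an axis of rotation, so x and y enter only as x² + y².
Checking where it meets the axes: a circular section at z = 0 has radius between 1 and 2.
Together with the visible shape, these determine p as stated.

x^4 + 2*x^2*y^2 + y^4 - x^2 - y^2 + 3*z^2 - 1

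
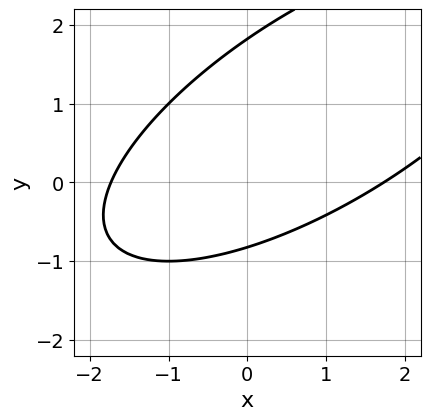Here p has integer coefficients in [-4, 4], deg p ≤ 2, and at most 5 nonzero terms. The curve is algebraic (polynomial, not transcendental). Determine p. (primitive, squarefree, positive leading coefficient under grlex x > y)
deg p = 2.
Putting this together gives p.

x^2 - 2*x*y + 2*y^2 - 2*y - 3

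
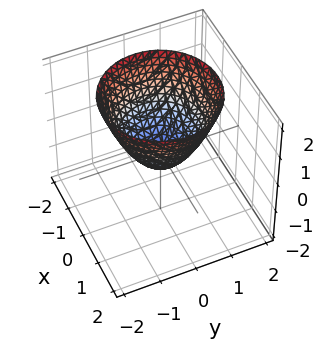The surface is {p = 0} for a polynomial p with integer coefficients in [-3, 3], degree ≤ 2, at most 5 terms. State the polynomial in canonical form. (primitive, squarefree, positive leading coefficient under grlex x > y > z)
First, the degree is 2 — the shape is more complex than any degree-1 surface.
Next, by symmetry, the surface is invariant under rotation about z: p = q(x² + y², z).
Next, against the integer gridlines: a circular section at z = 1 has radius between 1 and 2.
Finally, together with the visible shape, these determine p as stated.

3*x^2 + 3*y^2 - 3*z - 1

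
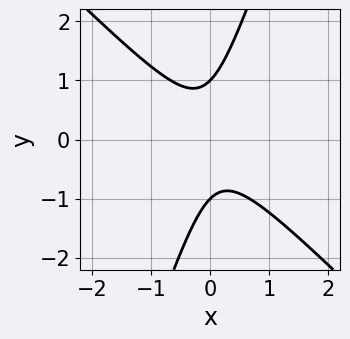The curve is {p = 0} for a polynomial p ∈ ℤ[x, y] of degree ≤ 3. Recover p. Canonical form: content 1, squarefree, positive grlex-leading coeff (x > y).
3*x^2 + 2*x*y - y^2 + 1

First, the degree is 2 — the shape is more complex than any degree-1 curve.
Next, from the visible intercepts: no x-intercept at any integer in the box; among the integer gridlines, it crosses the y-axis at y ∈ {-1, 1}.
Finally, matching integer coefficients to the picture gives p.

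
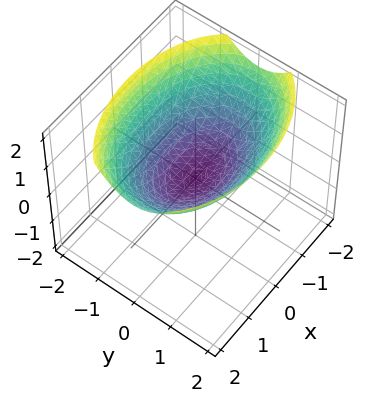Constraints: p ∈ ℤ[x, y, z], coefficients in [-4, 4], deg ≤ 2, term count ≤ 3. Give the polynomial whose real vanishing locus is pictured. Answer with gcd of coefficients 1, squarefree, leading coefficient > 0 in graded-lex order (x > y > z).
x^2 + 2*y^2 - 3*z

First, the degree is 2 — a paraboloid; a quadric.
Then, symmetries: the y ↦ −y reflection is a symmetry, so y appears only in even powers; the x ↦ −x reflection is a symmetry, so x appears only in even powers.
Then, against the integer gridlines: one z-axis crossing is at z = 0; it crosses the x-axis at the gridline x = 0; it crosses the y-axis at the gridline y = 0.
Finally, fitting integer coefficients to these (and the overall shape) gives p.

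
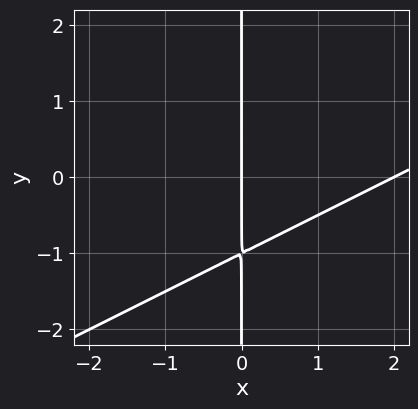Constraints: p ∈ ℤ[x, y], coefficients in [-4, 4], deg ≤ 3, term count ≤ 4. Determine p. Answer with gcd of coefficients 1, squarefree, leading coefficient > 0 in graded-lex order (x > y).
(a) deg p = 2.
(b) From the axis intercepts and sections: the x-axis gridline crossings are at x ∈ {0, 2}; the visible y-axis segment lies entirely on the curve.
(c) The integer polynomial consistent with all of this is the stated p.

x^2 - 2*x*y - 2*x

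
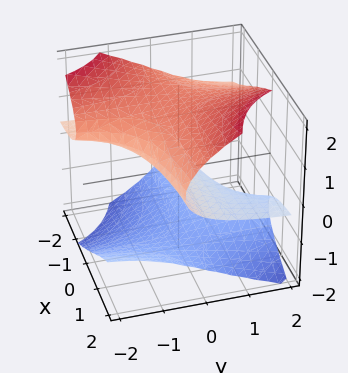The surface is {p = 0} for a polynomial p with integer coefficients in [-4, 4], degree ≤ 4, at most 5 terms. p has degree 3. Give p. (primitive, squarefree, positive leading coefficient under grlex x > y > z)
(a) deg p = 3. A generic line meets the surface in up to 3 points.
(b) Against the integer gridlines: it crosses the z-axis at the gridline z = 0; it crosses the y-axis at the gridline y = 0; every point of the x-axis in the box is on the surface.
(c) These observations pin down the coefficients.

x*y*z - z^3 + y + 2*z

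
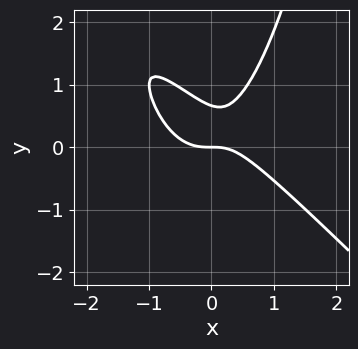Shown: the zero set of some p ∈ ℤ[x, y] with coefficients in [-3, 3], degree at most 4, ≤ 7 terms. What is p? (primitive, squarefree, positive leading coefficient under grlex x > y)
3*x^3 + 3*x^2*y - x*y - 3*y^2 + 2*y

The degree is 3 — the shape is more complex than any degree-2 curve.
From the visible intercepts: one y-axis crossing is at y = 0; it meets the x-axis at x = 0 (among the integer gridlines).
Assembling these constraints gives the stated polynomial.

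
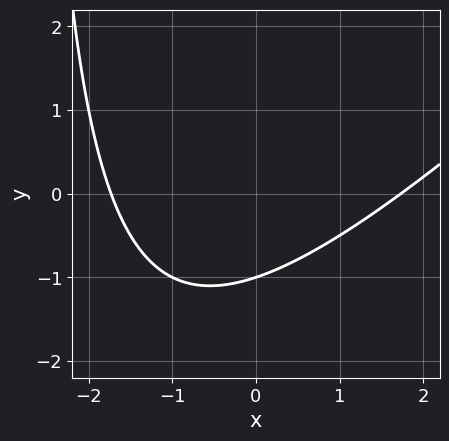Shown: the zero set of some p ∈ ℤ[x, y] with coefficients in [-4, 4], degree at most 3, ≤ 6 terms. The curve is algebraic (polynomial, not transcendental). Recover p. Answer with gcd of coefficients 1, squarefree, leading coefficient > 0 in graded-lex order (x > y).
1. Degree: a generic line meets the curve in up to 2 points, so deg p = 2.
2. From the axis intercepts and sections: one y-axis crossing is at y = -1.
3. Fitting integer coefficients to these (and the overall shape) gives p.

x^2 - x*y - 3*y - 3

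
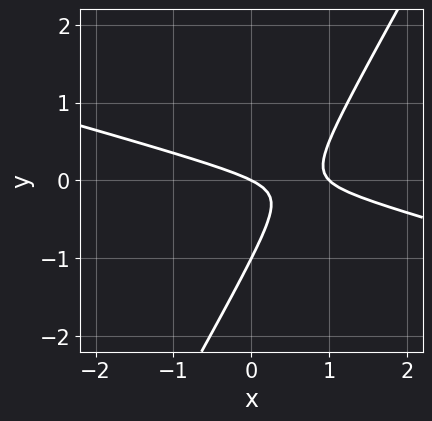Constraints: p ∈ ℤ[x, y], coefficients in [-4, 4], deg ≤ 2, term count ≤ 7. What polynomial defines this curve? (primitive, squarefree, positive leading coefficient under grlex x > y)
x^2 + 3*x*y - 2*y^2 - x - 2*y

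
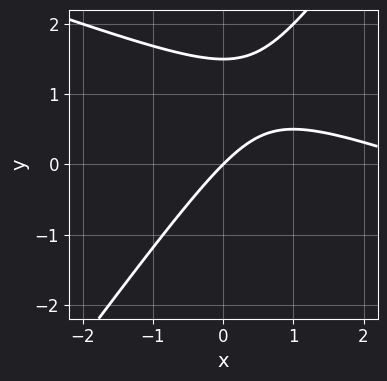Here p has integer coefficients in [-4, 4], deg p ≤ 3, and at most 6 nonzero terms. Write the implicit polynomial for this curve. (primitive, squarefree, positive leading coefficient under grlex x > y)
First, the degree is 2 — the shape is more complex than any degree-1 curve.
Next, checking where it meets the axes: one y-axis crossing is at y = 0; one x-axis crossing is at x = 0.
Finally, together with the visible shape, these determine p as stated.

x^2 + 2*x*y - 2*y^2 - 3*x + 3*y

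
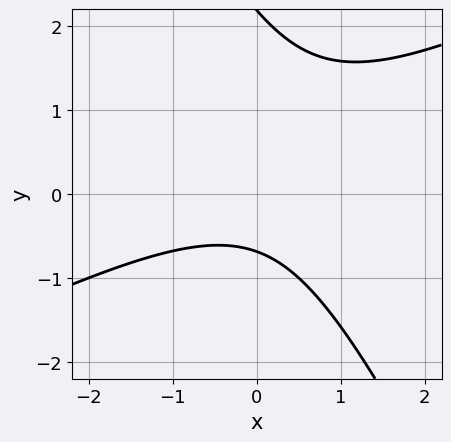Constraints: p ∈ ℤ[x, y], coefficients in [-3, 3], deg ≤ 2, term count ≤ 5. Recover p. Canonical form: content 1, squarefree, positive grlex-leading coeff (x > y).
2*x^2 - 3*x*y - 2*y^2 + 3*y + 3

deg p = 2.
Against the integer gridlines: no x-intercept at any integer in the box.
Together with the visible shape, these determine p as stated.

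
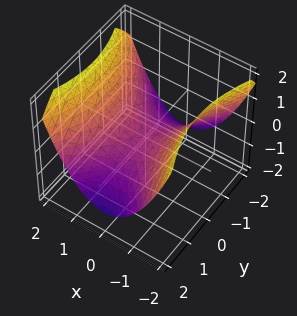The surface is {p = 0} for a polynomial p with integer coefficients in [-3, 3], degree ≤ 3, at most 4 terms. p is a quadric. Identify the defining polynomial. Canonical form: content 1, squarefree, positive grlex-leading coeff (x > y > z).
First, the degree is 2 — a saddle surface; a quadric.
Next, symmetries: it's symmetric under y → −y, forcing even powers of y; the x ↦ −x reflection is a symmetry, so x appears only in even powers.
Then, from the visible intercepts: one x-axis crossing is at x = 0; one z-axis crossing is at z = 0; it meets the y-axis at y = 0 (among the integer gridlines).
Finally, matching integer coefficients to the picture gives p.

2*x^2 - y^2 - 3*z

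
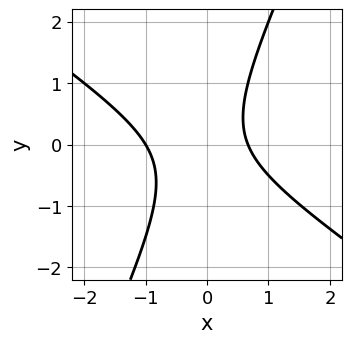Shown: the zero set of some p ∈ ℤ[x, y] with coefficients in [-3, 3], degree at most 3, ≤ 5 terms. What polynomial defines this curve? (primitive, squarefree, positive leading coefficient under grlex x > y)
First, the degree is 2 — no degree-1 curve has this shape.
Then, from the visible intercepts: the curve avoids every integer y-axis point in the box; it meets the x-axis at x = -1 (among the integer gridlines).
Finally, matching integer coefficients to the picture gives p.

3*x^2 + 3*x*y - 2*y^2 + x - 2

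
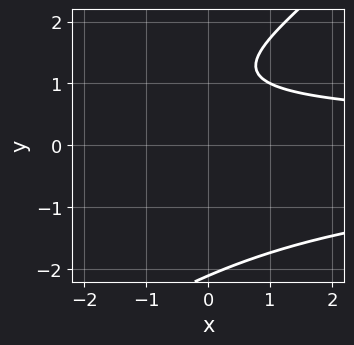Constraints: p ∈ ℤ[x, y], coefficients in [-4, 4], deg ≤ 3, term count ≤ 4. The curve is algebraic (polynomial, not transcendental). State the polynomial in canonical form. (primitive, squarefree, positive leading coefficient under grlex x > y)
First, the degree is 3 — the shape is more complex than any degree-2 curve.
Then, reading off the gridlines: it misses every integer gridline on the y-axis; no x-intercept at any integer in the box.
Finally, putting this together gives p.

x*y^2 - y^3 + 3*y - 3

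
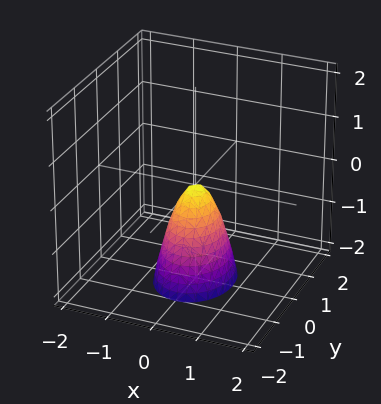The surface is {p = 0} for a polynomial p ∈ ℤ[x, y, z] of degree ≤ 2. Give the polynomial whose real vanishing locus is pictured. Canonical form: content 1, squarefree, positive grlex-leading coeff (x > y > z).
3*x^2 + 2*y^2 + z

(a) The degree is 2 — a single bowl opening along one axis; a quadric.
(b) Symmetries: mirror symmetry y ↦ −y ⇒ only even powers of y; the x ↦ −x reflection is a symmetry, so x appears only in even powers.
(c) From the axis intercepts and sections: one z-axis crossing is at z = 0; it crosses the y-axis at the gridline y = 0; it crosses the x-axis at the gridline x = 0.
(d) Putting this together gives p.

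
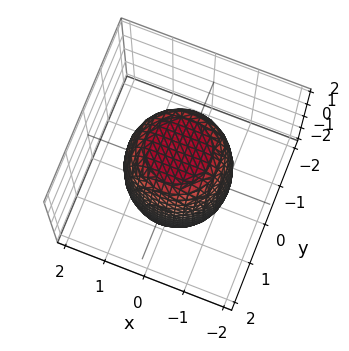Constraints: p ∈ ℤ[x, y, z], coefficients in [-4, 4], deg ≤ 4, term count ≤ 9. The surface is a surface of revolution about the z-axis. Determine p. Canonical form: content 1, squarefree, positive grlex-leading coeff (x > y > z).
2*x^4 + 4*x^2*y^2 + 2*y^4 - x^2 - y^2 + z^2 - 3

The degree is 4 — the shape is more complex than any degree-3 surface.
Symmetries: the surface is invariant under rotation about z: p = q(x² + y², z).
Reading off the gridlines: a circular section at z = -1 has radius between 1 and 2.
Solving for integer coefficients yields p as stated.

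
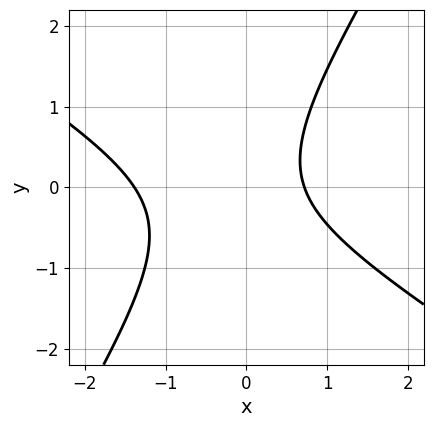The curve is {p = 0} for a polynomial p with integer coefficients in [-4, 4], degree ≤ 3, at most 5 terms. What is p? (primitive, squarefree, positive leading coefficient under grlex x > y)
3*x^2 + 3*x*y - 3*y^2 + 2*x - 3

1. deg p = 2.
2. Against the integer gridlines: no y-intercept at any integer in the box.
3. Matching integer coefficients to the picture gives p.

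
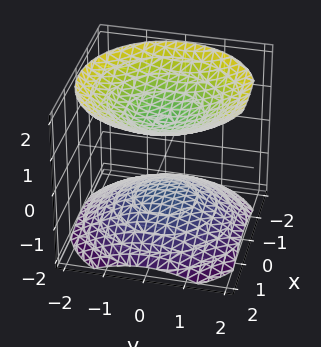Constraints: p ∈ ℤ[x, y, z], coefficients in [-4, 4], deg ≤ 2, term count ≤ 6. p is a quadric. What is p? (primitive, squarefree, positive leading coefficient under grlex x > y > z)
2*x^2 + 2*y^2 - 3*z^2 + 3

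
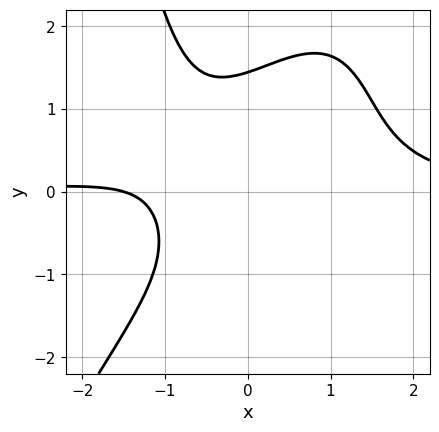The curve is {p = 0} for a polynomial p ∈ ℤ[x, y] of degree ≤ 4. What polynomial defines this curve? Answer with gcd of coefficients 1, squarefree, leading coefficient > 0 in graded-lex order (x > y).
deg p = 4. The shape is more complex than any degree-3 curve.
Matching integer coefficients to the picture gives p.

2*x^3*y - x^2*y^2 + y^3 - 2*x - 3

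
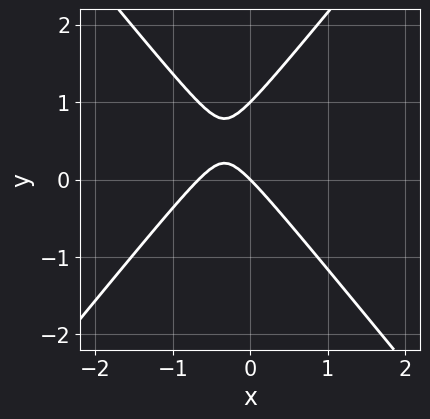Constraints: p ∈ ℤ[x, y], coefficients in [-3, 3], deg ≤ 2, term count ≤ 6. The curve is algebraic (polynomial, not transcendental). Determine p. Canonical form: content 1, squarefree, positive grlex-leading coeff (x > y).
3*x^2 - 2*y^2 + 2*x + 2*y

(a) The degree is 2 — no degree-1 curve has this shape.
(b) Against the integer gridlines: it meets the x-axis at x = 0 (among the integer gridlines); the y-axis gridline crossings are at y ∈ {0, 1}.
(c) Matching integer coefficients to the picture gives p.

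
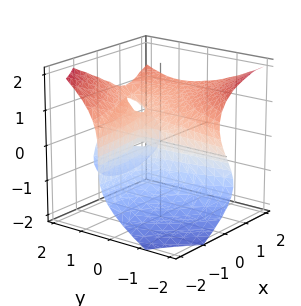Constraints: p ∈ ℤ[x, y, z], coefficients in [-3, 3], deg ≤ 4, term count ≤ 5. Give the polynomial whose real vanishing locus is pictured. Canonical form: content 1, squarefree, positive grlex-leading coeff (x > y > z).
(a) The degree is 3 — no degree-2 surface has this shape.
(b) From the visible intercepts: it meets the z-axis at z = 0 (among the integer gridlines); the visible y-axis segment lies entirely on the surface.
(c) Putting this together gives p.

x^2*y + y^2*z - 2*z^3 - 3*x*y + 2*x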